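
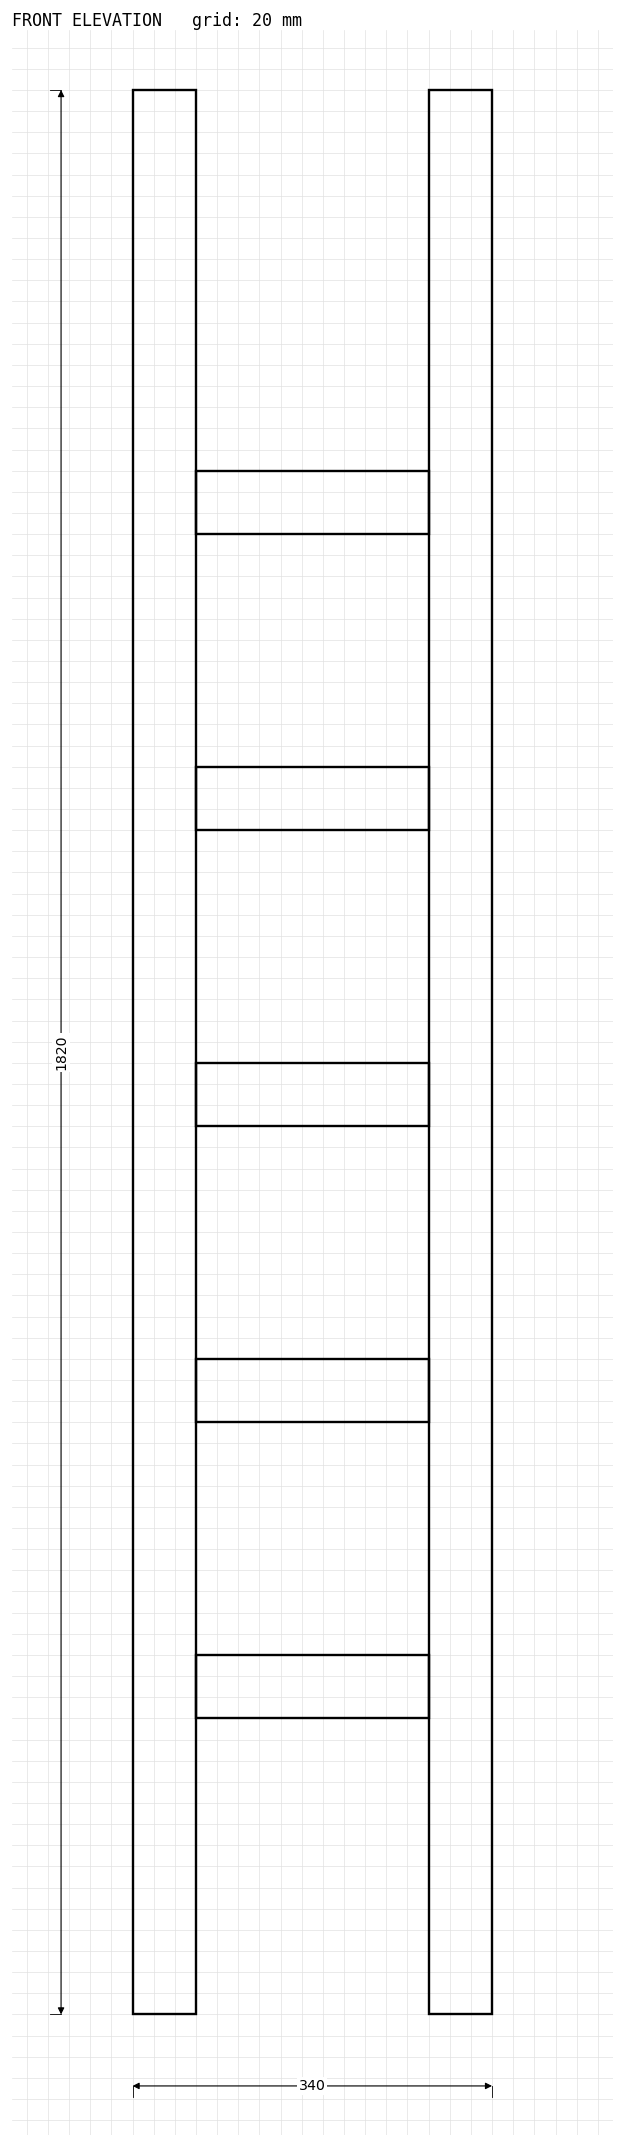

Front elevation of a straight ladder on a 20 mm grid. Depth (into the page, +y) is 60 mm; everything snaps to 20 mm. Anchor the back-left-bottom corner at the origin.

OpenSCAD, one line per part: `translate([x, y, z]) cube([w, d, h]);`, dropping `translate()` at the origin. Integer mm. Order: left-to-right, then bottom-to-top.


cube([60, 60, 1820]);
translate([60, 0, 280]) cube([220, 60, 60]);
translate([60, 0, 560]) cube([220, 60, 60]);
translate([60, 0, 840]) cube([220, 60, 60]);
translate([60, 0, 1120]) cube([220, 60, 60]);
translate([60, 0, 1400]) cube([220, 60, 60]);
translate([280, 0, 0]) cube([60, 60, 1820]);


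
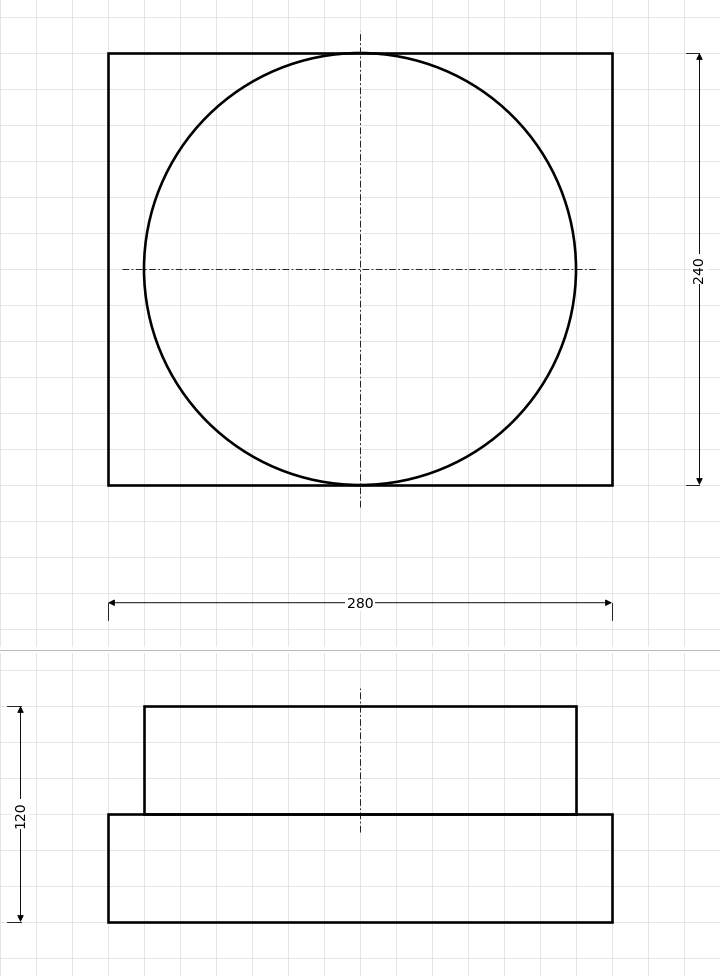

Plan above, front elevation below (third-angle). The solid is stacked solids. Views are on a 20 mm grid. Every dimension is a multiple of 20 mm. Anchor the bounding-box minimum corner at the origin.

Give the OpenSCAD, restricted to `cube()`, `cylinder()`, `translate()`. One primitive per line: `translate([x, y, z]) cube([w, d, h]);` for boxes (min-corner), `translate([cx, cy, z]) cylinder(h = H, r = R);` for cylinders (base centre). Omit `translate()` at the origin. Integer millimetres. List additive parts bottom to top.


cube([280, 240, 60]);
translate([140, 120, 60]) cylinder(h = 60, r = 120);


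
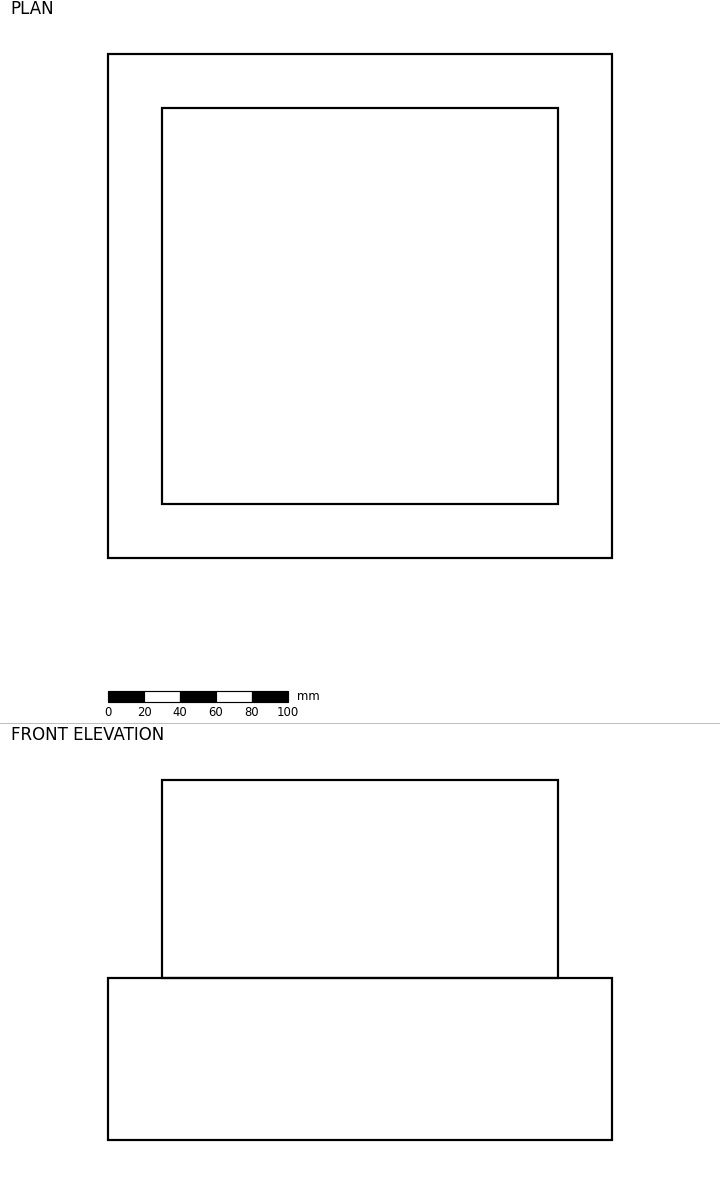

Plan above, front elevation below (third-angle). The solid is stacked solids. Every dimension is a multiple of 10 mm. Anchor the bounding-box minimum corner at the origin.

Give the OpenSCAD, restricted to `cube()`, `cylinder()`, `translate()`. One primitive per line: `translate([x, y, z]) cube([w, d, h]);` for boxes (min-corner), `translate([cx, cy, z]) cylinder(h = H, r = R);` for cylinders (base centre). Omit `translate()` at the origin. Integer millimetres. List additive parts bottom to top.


cube([280, 280, 90]);
translate([30, 30, 90]) cube([220, 220, 110]);


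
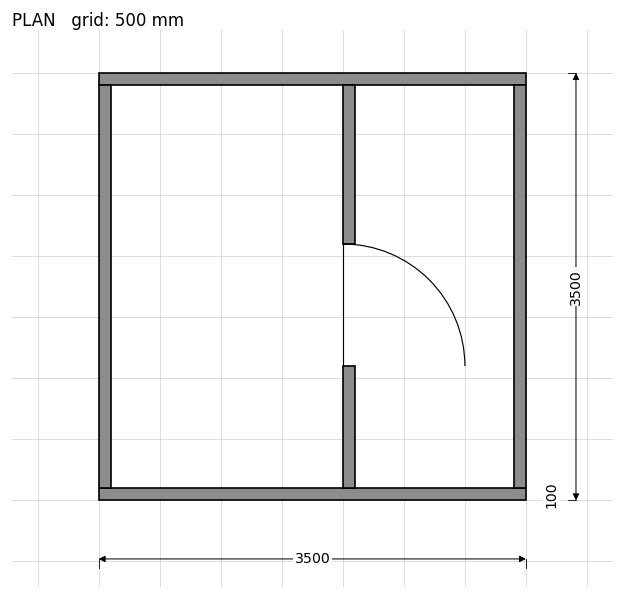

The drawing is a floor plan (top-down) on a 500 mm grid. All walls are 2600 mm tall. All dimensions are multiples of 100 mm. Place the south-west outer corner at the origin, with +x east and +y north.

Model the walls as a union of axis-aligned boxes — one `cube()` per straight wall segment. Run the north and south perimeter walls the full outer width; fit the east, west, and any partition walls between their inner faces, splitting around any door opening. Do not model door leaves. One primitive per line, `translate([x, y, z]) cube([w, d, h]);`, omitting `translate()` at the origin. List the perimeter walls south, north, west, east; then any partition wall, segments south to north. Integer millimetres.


cube([3500, 100, 2600]);
translate([0, 3400, 0]) cube([3500, 100, 2600]);
translate([0, 100, 0]) cube([100, 3300, 2600]);
translate([3400, 100, 0]) cube([100, 3300, 2600]);
translate([2000, 100, 0]) cube([100, 1000, 2600]);
translate([2000, 2100, 0]) cube([100, 1300, 2600]);


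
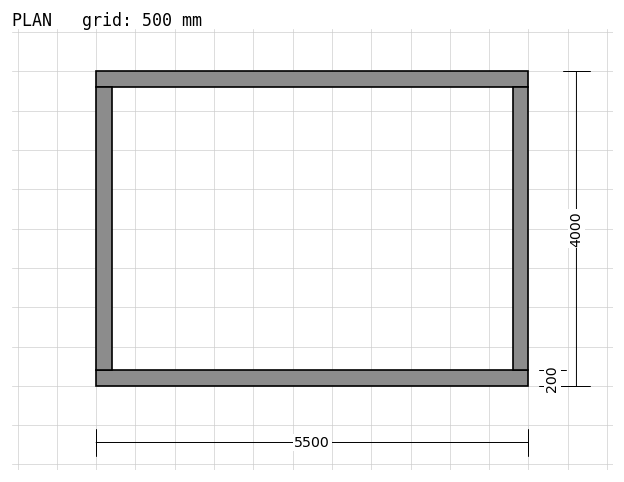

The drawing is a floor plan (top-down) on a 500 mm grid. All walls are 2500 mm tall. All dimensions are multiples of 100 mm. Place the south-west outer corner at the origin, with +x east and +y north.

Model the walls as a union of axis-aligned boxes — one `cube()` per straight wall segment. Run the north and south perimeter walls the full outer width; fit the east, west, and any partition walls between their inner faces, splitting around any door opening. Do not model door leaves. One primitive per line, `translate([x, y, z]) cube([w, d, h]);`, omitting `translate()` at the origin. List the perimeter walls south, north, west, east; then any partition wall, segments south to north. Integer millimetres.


cube([5500, 200, 2500]);
translate([0, 3800, 0]) cube([5500, 200, 2500]);
translate([0, 200, 0]) cube([200, 3600, 2500]);
translate([5300, 200, 0]) cube([200, 3600, 2500]);


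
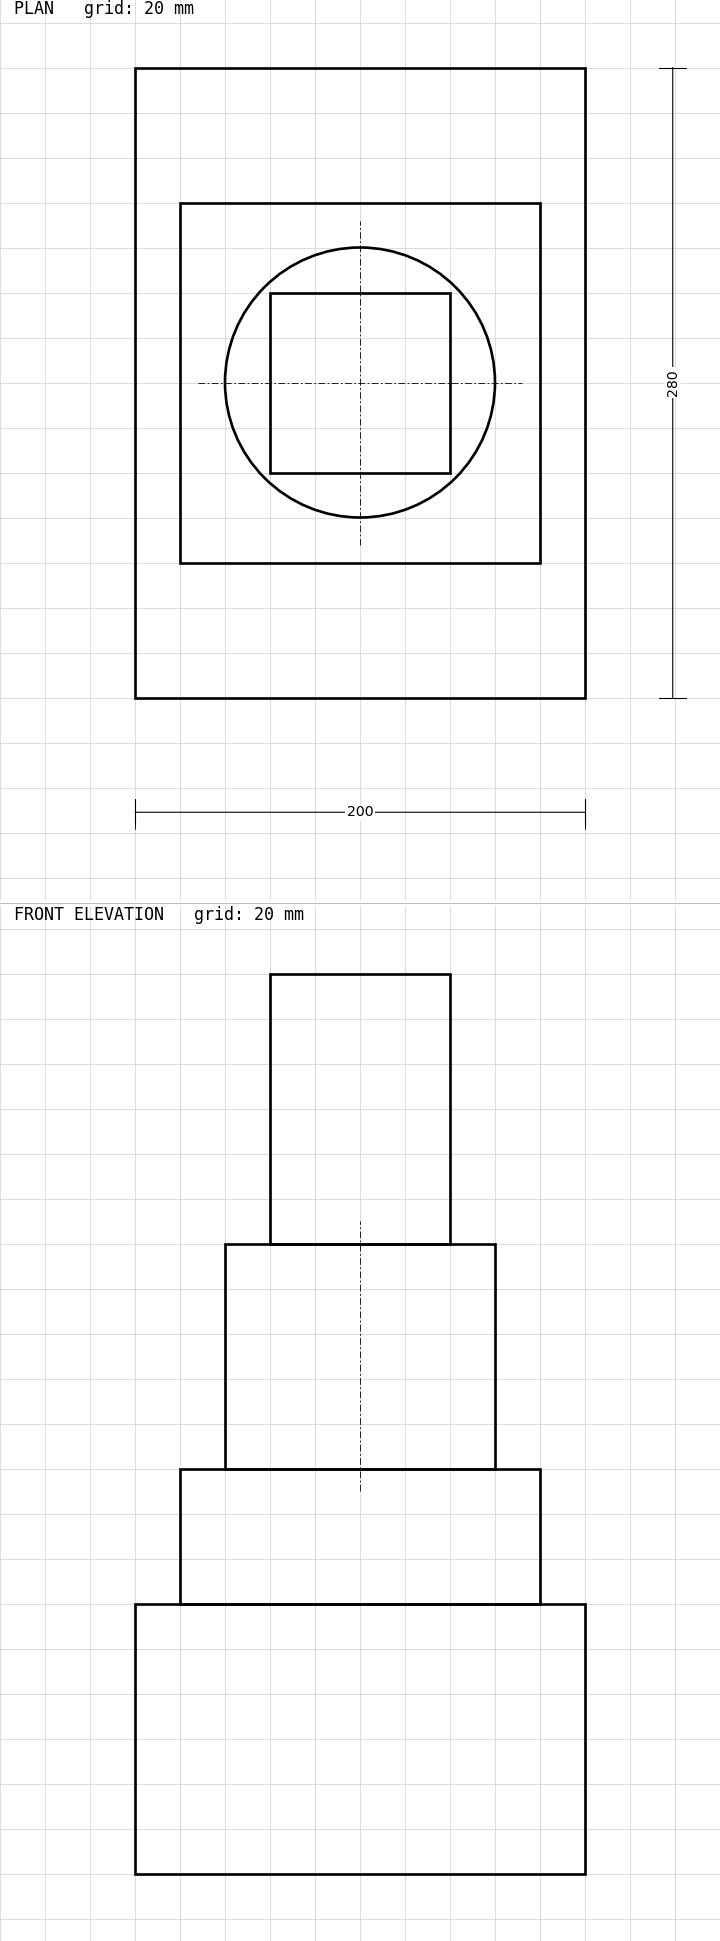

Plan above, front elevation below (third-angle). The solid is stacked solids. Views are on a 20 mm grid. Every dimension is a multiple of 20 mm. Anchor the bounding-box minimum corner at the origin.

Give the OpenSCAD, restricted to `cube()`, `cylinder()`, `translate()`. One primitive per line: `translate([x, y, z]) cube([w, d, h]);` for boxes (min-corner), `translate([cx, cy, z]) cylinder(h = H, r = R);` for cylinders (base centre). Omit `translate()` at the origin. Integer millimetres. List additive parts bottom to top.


cube([200, 280, 120]);
translate([20, 60, 120]) cube([160, 160, 60]);
translate([100, 140, 180]) cylinder(h = 100, r = 60);
translate([60, 100, 280]) cube([80, 80, 120]);


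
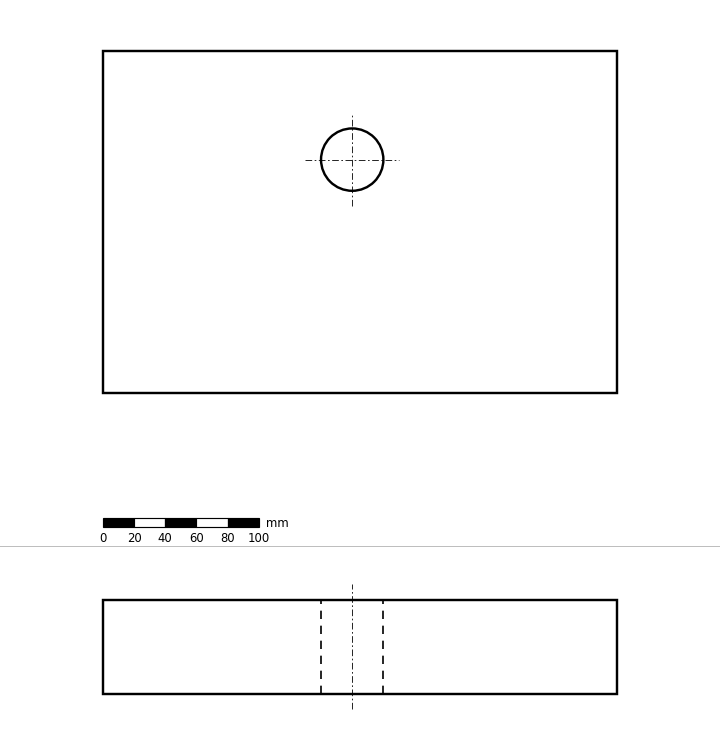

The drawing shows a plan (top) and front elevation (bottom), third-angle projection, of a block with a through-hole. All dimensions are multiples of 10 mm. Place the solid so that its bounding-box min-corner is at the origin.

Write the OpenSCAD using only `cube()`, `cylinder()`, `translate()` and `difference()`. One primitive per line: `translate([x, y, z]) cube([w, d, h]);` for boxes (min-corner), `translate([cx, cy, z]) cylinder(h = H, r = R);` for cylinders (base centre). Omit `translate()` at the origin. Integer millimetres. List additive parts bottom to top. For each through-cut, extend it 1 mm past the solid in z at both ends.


difference() {
  cube([330, 220, 60]);
  translate([160, 150, -1]) cylinder(h = 62, r = 20);
}


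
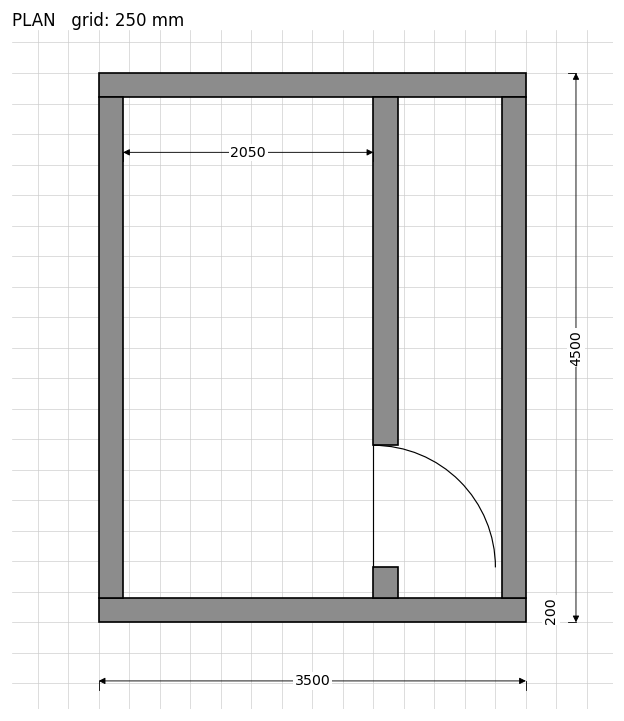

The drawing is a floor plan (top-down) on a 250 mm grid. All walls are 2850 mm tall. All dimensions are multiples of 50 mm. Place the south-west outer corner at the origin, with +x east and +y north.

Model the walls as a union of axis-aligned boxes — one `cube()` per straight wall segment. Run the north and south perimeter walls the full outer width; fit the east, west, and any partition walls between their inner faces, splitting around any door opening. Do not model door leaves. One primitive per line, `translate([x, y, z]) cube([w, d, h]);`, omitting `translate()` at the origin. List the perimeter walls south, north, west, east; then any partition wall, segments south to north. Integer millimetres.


cube([3500, 200, 2850]);
translate([0, 4300, 0]) cube([3500, 200, 2850]);
translate([0, 200, 0]) cube([200, 4100, 2850]);
translate([3300, 200, 0]) cube([200, 4100, 2850]);
translate([2250, 200, 0]) cube([200, 250, 2850]);
translate([2250, 1450, 0]) cube([200, 2850, 2850]);


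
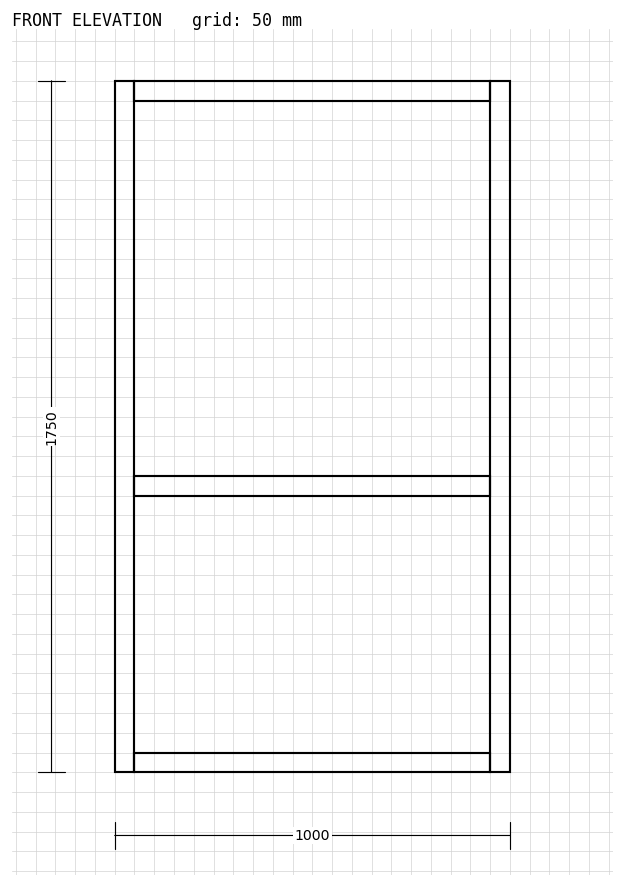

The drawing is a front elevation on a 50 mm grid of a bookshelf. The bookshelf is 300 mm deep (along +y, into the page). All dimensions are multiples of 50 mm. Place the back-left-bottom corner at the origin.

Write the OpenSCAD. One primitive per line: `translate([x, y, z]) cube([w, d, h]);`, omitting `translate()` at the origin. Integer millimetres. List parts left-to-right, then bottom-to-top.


cube([50, 300, 1750]);
translate([50, 0, 0]) cube([900, 300, 50]);
translate([50, 0, 700]) cube([900, 300, 50]);
translate([50, 0, 1700]) cube([900, 300, 50]);
translate([950, 0, 0]) cube([50, 300, 1750]);


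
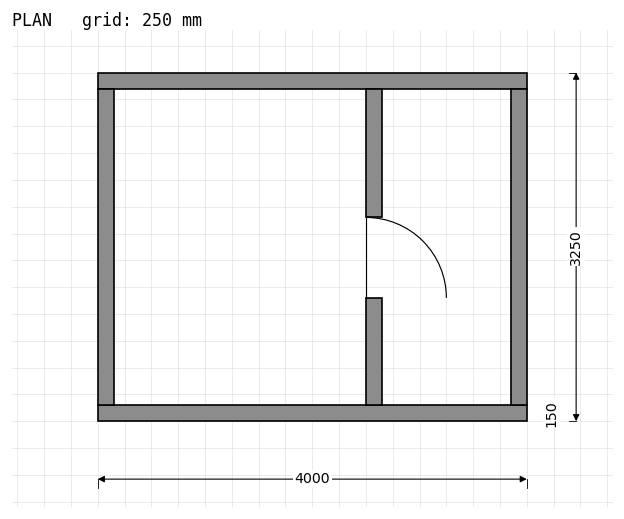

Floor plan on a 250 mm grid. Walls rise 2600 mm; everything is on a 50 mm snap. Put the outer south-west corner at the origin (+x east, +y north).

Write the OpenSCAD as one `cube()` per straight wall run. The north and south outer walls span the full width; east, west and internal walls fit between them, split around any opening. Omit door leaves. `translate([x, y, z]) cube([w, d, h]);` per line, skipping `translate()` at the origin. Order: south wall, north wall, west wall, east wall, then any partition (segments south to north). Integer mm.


cube([4000, 150, 2600]);
translate([0, 3100, 0]) cube([4000, 150, 2600]);
translate([0, 150, 0]) cube([150, 2950, 2600]);
translate([3850, 150, 0]) cube([150, 2950, 2600]);
translate([2500, 150, 0]) cube([150, 1000, 2600]);
translate([2500, 1900, 0]) cube([150, 1200, 2600]);


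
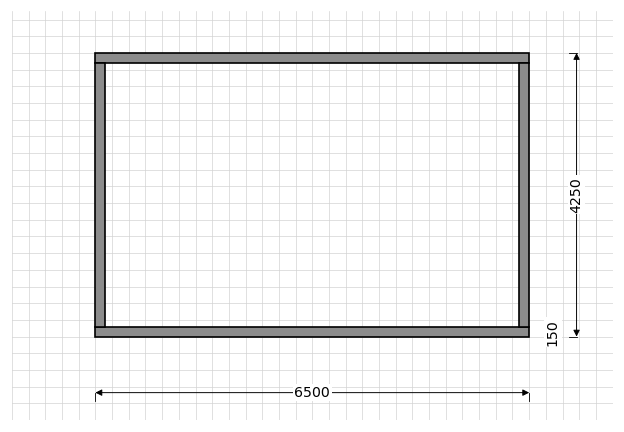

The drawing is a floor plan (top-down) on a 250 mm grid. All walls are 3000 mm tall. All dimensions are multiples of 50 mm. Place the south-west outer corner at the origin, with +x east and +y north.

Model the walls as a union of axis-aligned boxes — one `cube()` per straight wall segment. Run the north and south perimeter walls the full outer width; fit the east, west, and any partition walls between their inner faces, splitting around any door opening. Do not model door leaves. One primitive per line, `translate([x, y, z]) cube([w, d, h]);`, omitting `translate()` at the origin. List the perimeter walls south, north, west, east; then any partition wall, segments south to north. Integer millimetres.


cube([6500, 150, 3000]);
translate([0, 4100, 0]) cube([6500, 150, 3000]);
translate([0, 150, 0]) cube([150, 3950, 3000]);
translate([6350, 150, 0]) cube([150, 3950, 3000]);


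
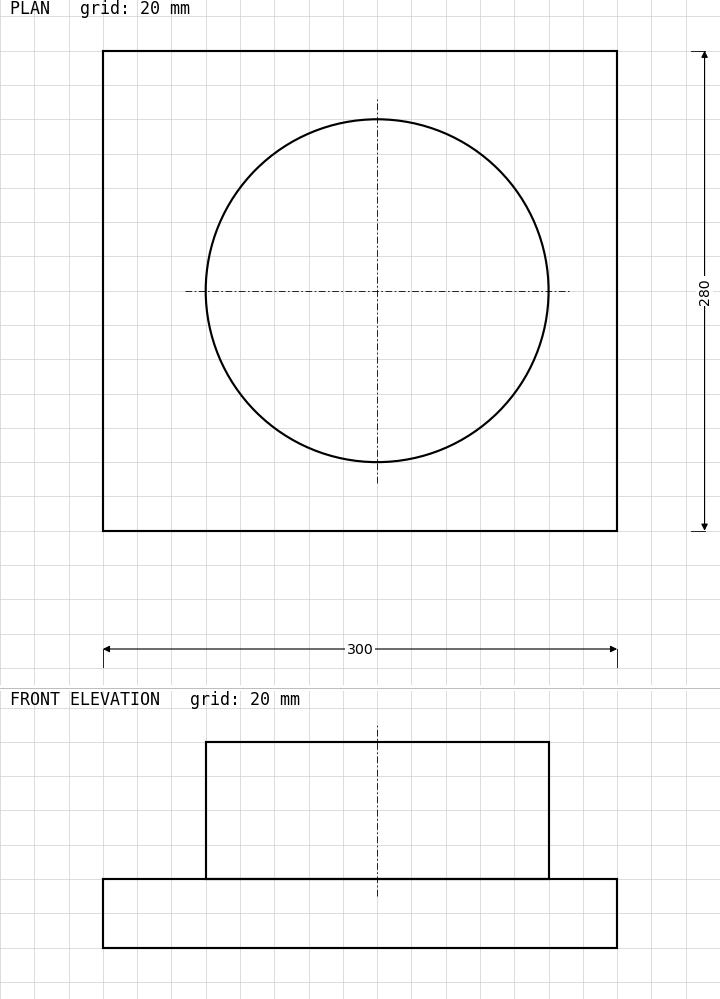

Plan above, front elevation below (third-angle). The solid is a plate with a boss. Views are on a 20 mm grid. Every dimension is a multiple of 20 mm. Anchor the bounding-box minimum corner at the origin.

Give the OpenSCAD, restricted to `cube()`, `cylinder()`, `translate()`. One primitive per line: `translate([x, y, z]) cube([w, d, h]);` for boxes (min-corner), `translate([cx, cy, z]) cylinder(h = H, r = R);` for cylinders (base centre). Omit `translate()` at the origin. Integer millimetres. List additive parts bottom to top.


cube([300, 280, 40]);
translate([160, 140, 40]) cylinder(h = 80, r = 100);


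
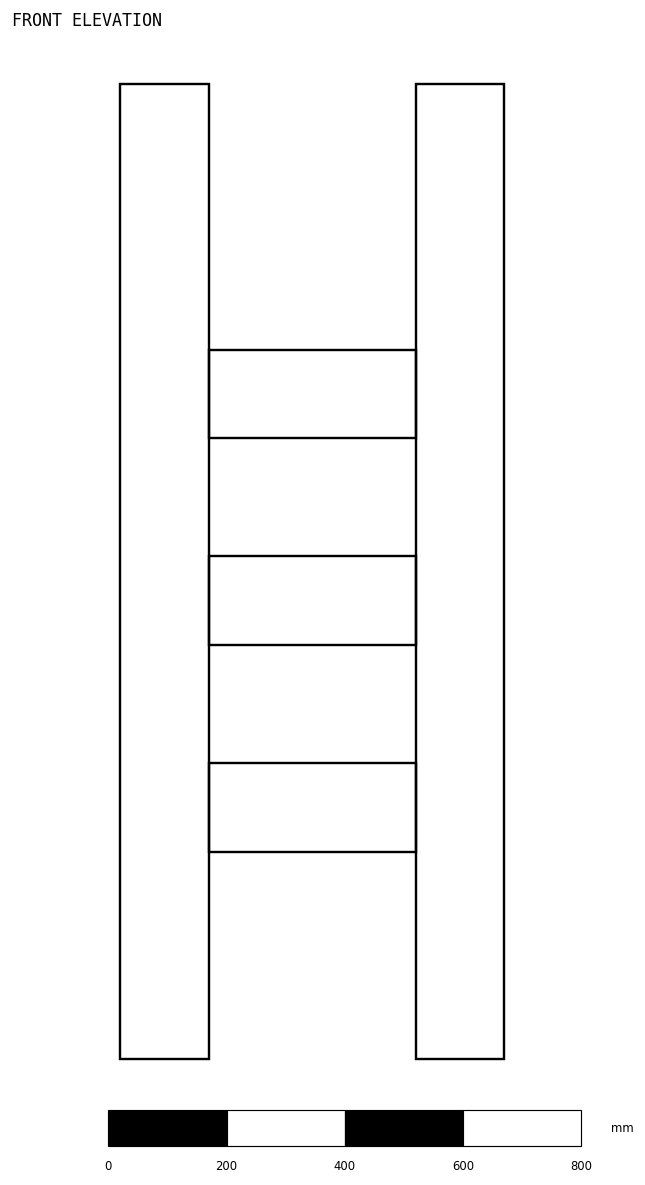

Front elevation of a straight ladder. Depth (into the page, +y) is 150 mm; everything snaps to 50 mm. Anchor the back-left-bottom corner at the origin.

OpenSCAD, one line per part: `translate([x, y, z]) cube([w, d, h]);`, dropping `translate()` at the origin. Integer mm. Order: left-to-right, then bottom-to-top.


cube([150, 150, 1650]);
translate([150, 0, 350]) cube([350, 150, 150]);
translate([150, 0, 700]) cube([350, 150, 150]);
translate([150, 0, 1050]) cube([350, 150, 150]);
translate([500, 0, 0]) cube([150, 150, 1650]);


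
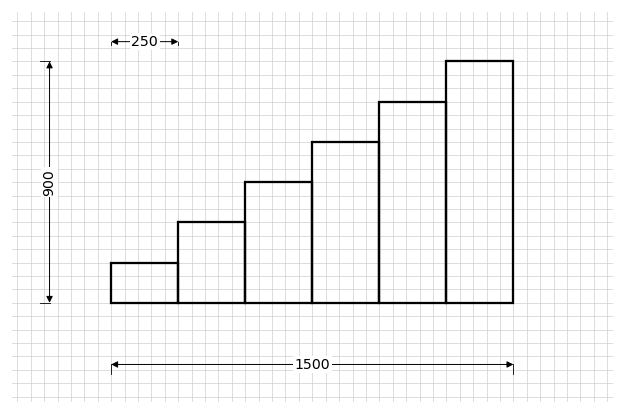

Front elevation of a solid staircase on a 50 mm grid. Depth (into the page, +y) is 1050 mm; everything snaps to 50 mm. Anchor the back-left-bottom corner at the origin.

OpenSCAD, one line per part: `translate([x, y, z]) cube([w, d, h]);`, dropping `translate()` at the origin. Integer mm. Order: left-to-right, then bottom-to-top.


cube([250, 1050, 150]);
translate([250, 0, 0]) cube([250, 1050, 300]);
translate([500, 0, 0]) cube([250, 1050, 450]);
translate([750, 0, 0]) cube([250, 1050, 600]);
translate([1000, 0, 0]) cube([250, 1050, 750]);
translate([1250, 0, 0]) cube([250, 1050, 900]);


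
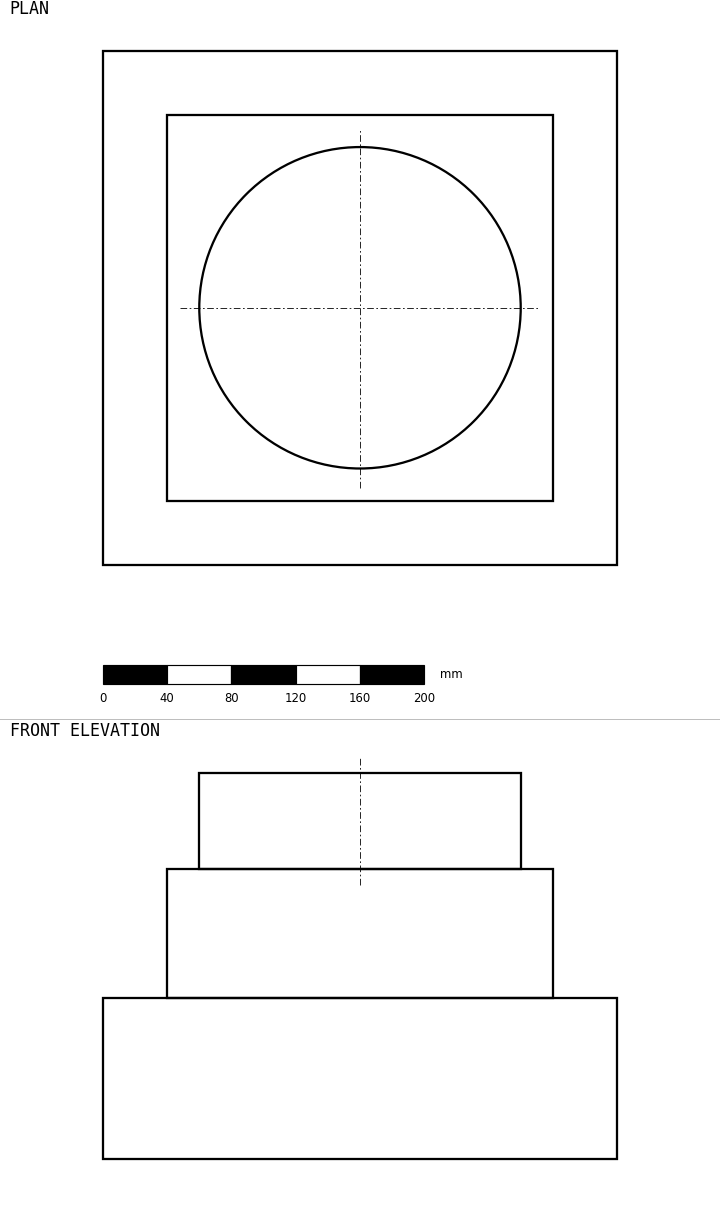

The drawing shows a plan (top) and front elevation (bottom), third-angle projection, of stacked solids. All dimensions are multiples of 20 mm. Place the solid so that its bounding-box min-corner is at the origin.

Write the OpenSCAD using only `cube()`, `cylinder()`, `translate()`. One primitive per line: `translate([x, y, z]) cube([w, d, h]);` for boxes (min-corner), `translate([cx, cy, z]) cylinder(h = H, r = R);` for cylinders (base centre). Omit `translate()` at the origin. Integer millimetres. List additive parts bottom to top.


cube([320, 320, 100]);
translate([40, 40, 100]) cube([240, 240, 80]);
translate([160, 160, 180]) cylinder(h = 60, r = 100);


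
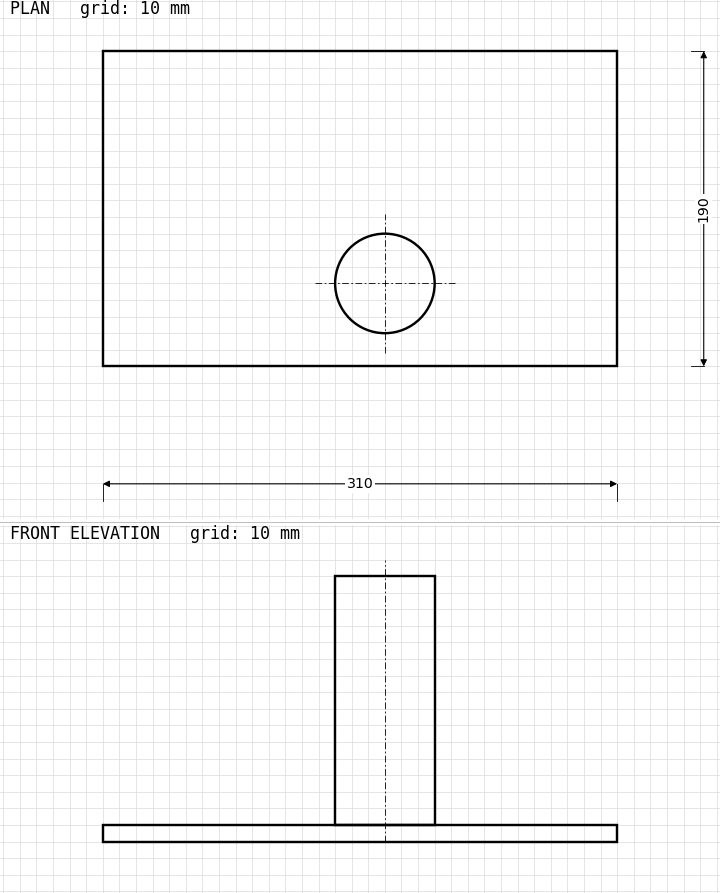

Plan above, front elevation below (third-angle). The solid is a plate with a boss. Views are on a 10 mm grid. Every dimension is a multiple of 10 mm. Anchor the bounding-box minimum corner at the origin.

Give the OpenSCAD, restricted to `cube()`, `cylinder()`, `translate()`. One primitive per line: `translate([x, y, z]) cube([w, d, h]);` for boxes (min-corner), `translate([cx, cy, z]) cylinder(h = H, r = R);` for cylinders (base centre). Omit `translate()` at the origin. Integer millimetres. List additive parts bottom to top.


cube([310, 190, 10]);
translate([170, 50, 10]) cylinder(h = 150, r = 30);


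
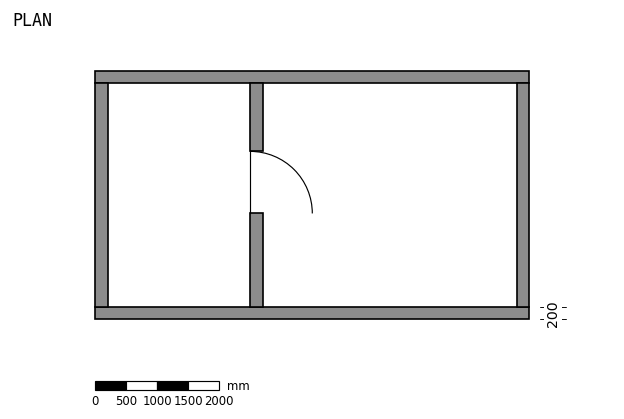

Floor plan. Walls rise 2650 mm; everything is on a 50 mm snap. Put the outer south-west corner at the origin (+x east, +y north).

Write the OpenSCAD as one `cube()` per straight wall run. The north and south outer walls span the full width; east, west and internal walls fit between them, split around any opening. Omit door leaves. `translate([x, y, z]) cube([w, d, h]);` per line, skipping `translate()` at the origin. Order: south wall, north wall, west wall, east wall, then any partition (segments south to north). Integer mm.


cube([7000, 200, 2650]);
translate([0, 3800, 0]) cube([7000, 200, 2650]);
translate([0, 200, 0]) cube([200, 3600, 2650]);
translate([6800, 200, 0]) cube([200, 3600, 2650]);
translate([2500, 200, 0]) cube([200, 1500, 2650]);
translate([2500, 2700, 0]) cube([200, 1100, 2650]);


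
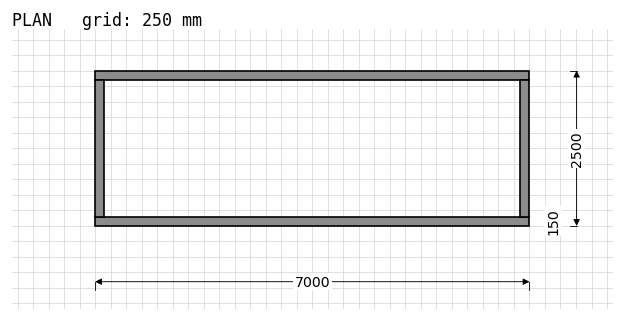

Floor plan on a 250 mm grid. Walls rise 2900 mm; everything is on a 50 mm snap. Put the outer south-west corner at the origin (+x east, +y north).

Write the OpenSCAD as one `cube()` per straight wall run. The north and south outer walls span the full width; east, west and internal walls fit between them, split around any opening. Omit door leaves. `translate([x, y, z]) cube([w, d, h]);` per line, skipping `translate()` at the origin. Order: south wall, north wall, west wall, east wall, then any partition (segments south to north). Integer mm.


cube([7000, 150, 2900]);
translate([0, 2350, 0]) cube([7000, 150, 2900]);
translate([0, 150, 0]) cube([150, 2200, 2900]);
translate([6850, 150, 0]) cube([150, 2200, 2900]);


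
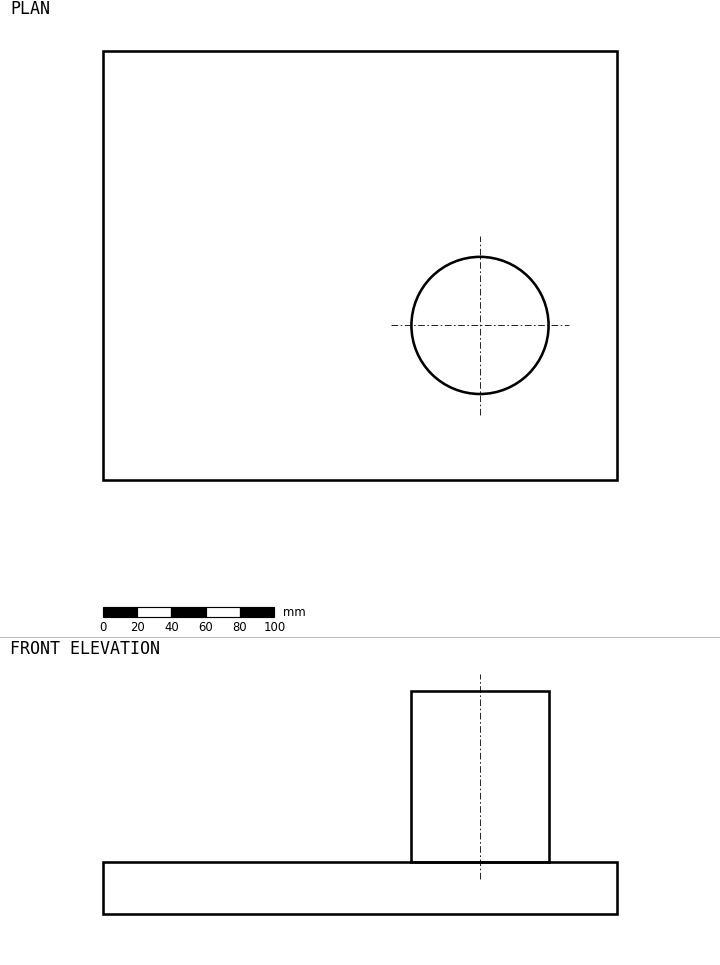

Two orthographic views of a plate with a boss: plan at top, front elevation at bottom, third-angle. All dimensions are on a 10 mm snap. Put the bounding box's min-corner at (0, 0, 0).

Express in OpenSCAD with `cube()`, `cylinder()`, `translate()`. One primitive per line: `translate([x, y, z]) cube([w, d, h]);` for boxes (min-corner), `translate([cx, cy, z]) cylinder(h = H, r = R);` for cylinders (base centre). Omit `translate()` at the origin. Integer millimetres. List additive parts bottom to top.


cube([300, 250, 30]);
translate([220, 90, 30]) cylinder(h = 100, r = 40);


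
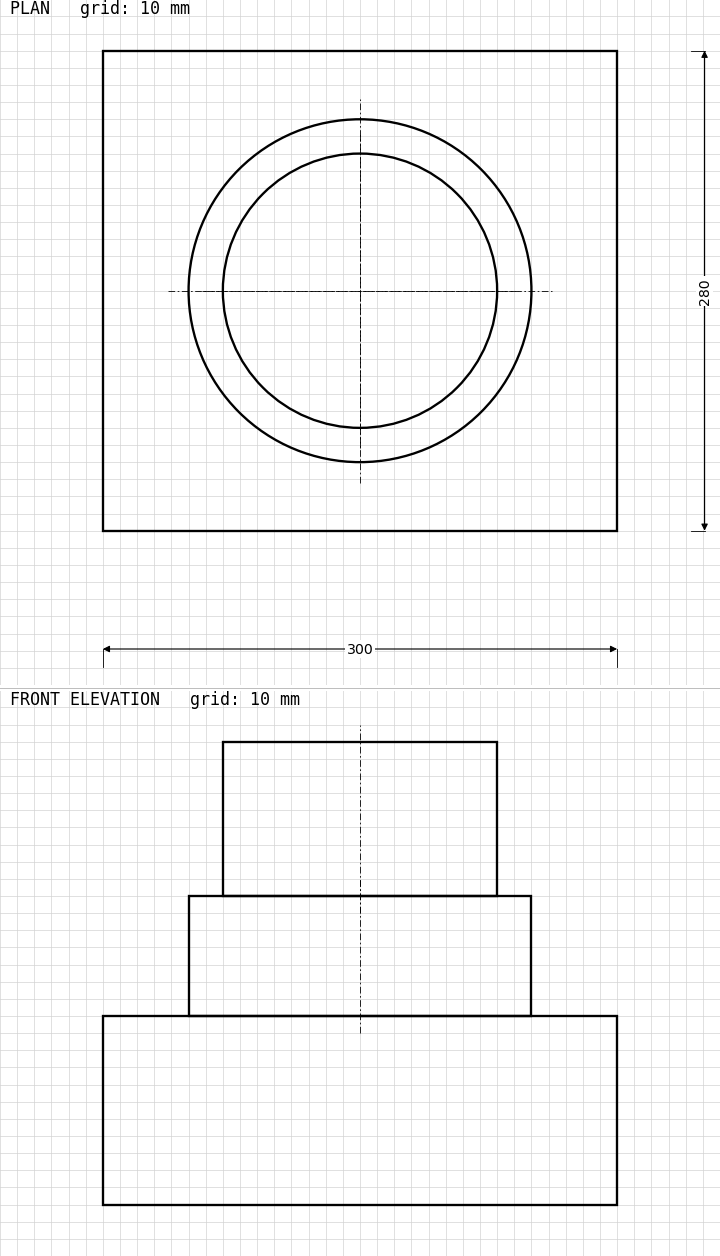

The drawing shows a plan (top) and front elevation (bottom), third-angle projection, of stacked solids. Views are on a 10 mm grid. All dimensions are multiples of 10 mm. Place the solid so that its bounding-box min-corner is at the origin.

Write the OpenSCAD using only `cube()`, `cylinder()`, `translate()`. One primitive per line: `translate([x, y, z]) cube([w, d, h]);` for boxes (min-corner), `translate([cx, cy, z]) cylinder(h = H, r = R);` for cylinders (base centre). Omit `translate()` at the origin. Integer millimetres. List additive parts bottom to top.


cube([300, 280, 110]);
translate([150, 140, 110]) cylinder(h = 70, r = 100);
translate([150, 140, 180]) cylinder(h = 90, r = 80);


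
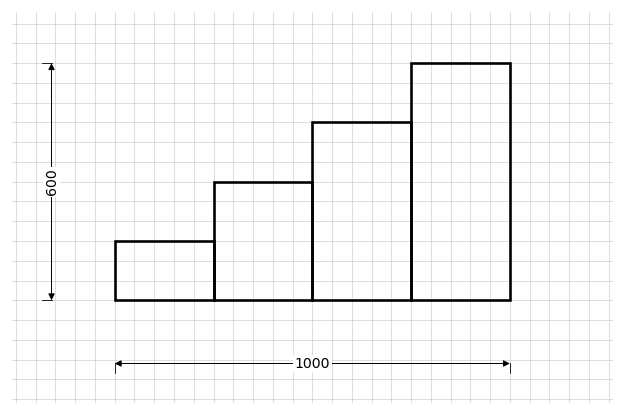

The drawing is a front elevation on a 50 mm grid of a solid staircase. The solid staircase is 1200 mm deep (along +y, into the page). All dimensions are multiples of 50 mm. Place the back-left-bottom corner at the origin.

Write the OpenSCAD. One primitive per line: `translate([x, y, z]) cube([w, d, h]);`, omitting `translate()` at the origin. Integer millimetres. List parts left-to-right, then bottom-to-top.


cube([250, 1200, 150]);
translate([250, 0, 0]) cube([250, 1200, 300]);
translate([500, 0, 0]) cube([250, 1200, 450]);
translate([750, 0, 0]) cube([250, 1200, 600]);


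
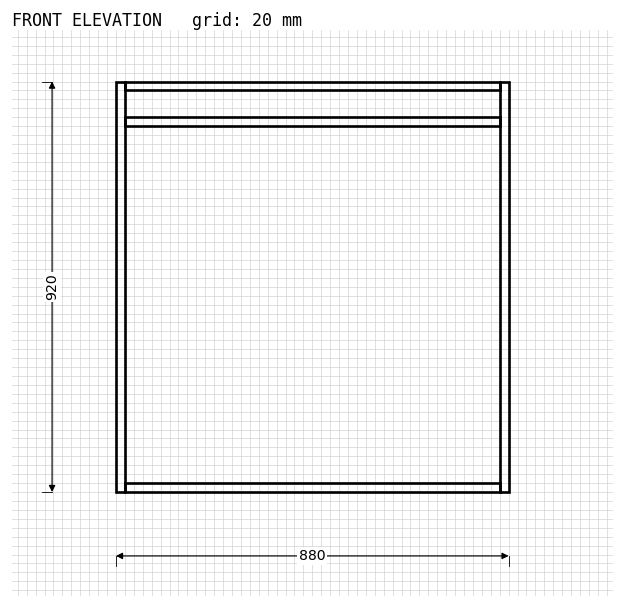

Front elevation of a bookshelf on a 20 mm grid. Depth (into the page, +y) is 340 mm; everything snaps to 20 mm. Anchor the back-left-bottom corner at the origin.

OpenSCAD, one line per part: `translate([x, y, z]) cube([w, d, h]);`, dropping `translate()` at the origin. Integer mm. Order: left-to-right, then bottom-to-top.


cube([20, 340, 920]);
translate([20, 0, 0]) cube([840, 340, 20]);
translate([20, 0, 820]) cube([840, 340, 20]);
translate([20, 0, 900]) cube([840, 340, 20]);
translate([860, 0, 0]) cube([20, 340, 920]);


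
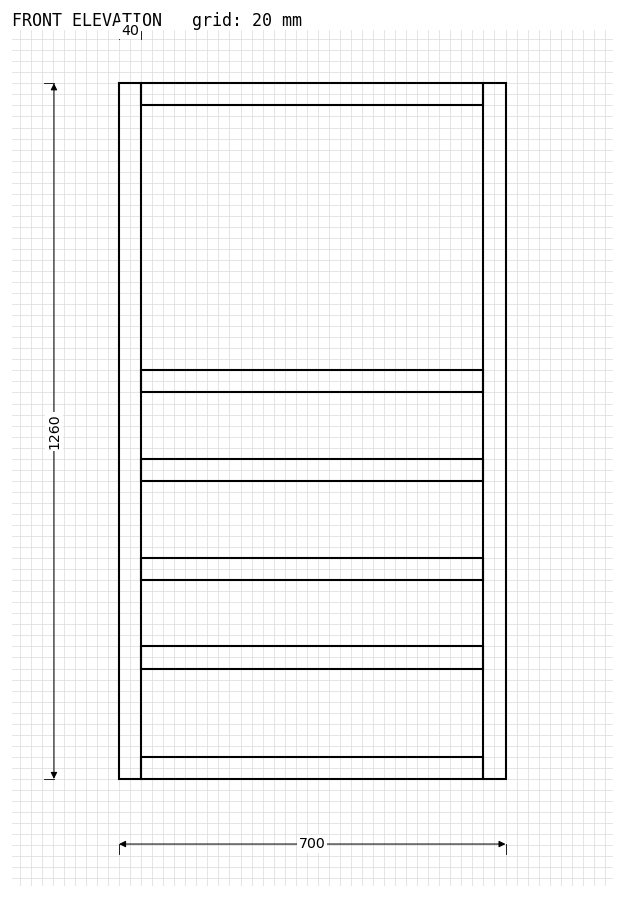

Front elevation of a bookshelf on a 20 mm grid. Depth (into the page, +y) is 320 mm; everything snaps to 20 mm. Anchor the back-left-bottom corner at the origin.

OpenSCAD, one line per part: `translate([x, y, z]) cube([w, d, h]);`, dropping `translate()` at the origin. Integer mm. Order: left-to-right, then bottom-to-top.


cube([40, 320, 1260]);
translate([40, 0, 0]) cube([620, 320, 40]);
translate([40, 0, 200]) cube([620, 320, 40]);
translate([40, 0, 360]) cube([620, 320, 40]);
translate([40, 0, 540]) cube([620, 320, 40]);
translate([40, 0, 700]) cube([620, 320, 40]);
translate([40, 0, 1220]) cube([620, 320, 40]);
translate([660, 0, 0]) cube([40, 320, 1260]);


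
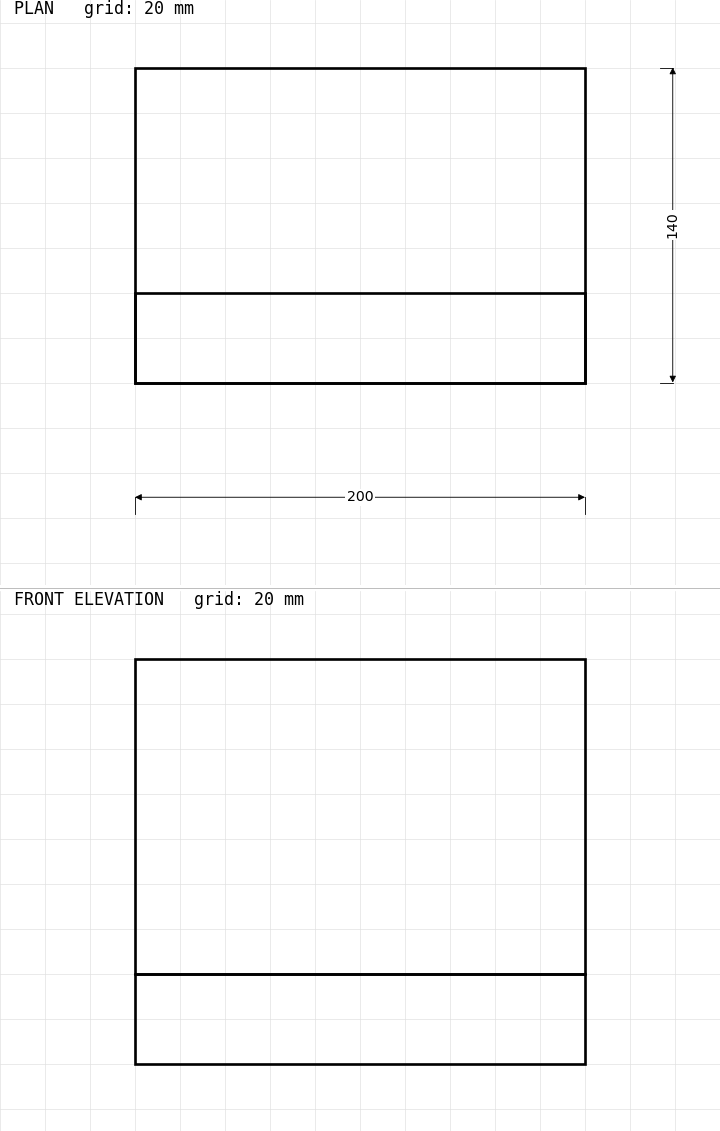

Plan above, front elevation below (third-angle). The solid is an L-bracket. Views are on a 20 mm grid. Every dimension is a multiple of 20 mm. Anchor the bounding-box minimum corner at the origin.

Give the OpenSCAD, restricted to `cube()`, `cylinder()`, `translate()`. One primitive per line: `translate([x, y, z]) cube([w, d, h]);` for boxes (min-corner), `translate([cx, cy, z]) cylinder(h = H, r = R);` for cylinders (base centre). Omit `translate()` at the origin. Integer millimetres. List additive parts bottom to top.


cube([200, 140, 40]);
translate([0, 0, 40]) cube([200, 40, 140]);


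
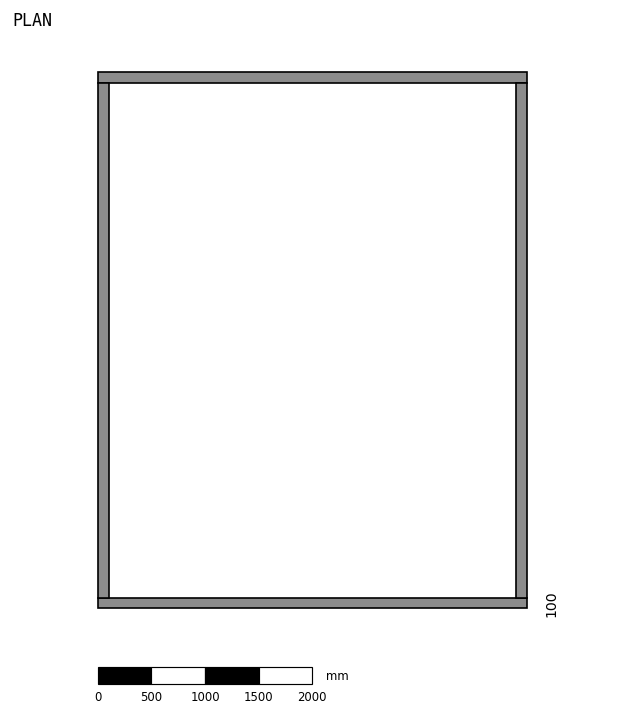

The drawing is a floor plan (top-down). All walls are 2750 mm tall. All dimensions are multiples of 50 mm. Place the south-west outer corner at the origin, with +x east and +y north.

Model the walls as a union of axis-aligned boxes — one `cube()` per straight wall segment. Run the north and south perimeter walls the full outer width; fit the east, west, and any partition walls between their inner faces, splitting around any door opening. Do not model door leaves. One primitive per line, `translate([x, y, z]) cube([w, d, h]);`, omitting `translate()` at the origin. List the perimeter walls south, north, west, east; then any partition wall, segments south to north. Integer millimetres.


cube([4000, 100, 2750]);
translate([0, 4900, 0]) cube([4000, 100, 2750]);
translate([0, 100, 0]) cube([100, 4800, 2750]);
translate([3900, 100, 0]) cube([100, 4800, 2750]);


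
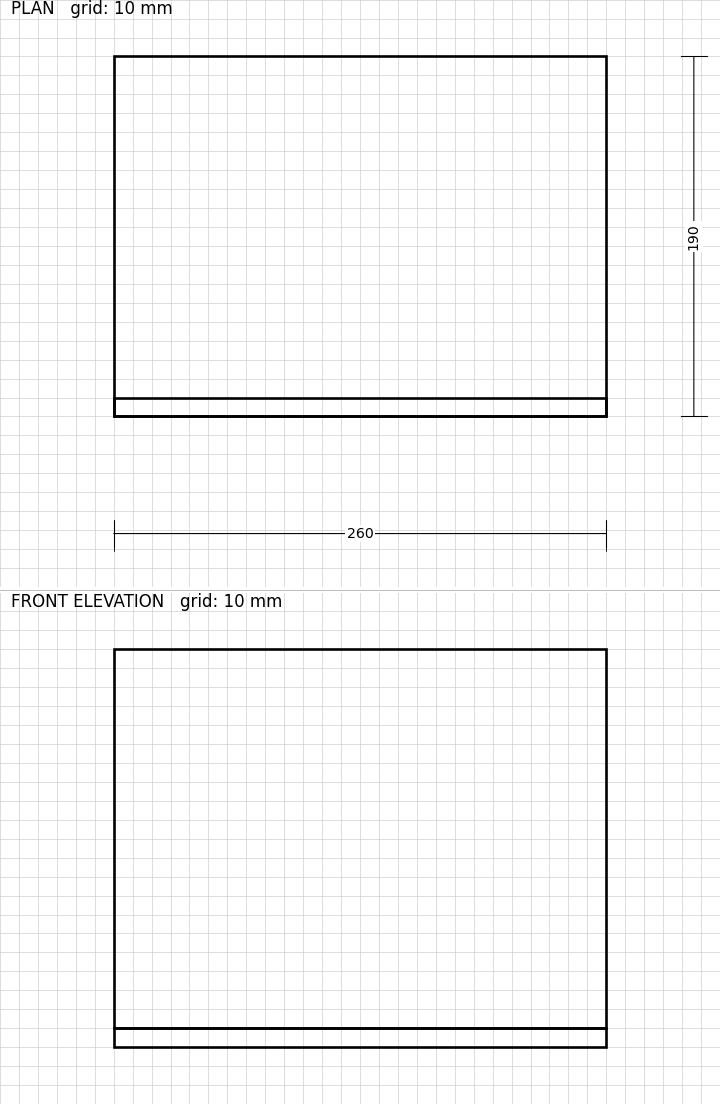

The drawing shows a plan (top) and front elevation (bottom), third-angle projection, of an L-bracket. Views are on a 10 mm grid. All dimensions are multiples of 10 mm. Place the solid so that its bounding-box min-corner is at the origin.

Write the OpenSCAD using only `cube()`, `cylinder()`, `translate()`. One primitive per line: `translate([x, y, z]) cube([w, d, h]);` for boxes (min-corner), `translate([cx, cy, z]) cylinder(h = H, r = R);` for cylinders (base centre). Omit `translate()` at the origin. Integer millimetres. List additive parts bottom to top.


cube([260, 190, 10]);
translate([0, 0, 10]) cube([260, 10, 200]);


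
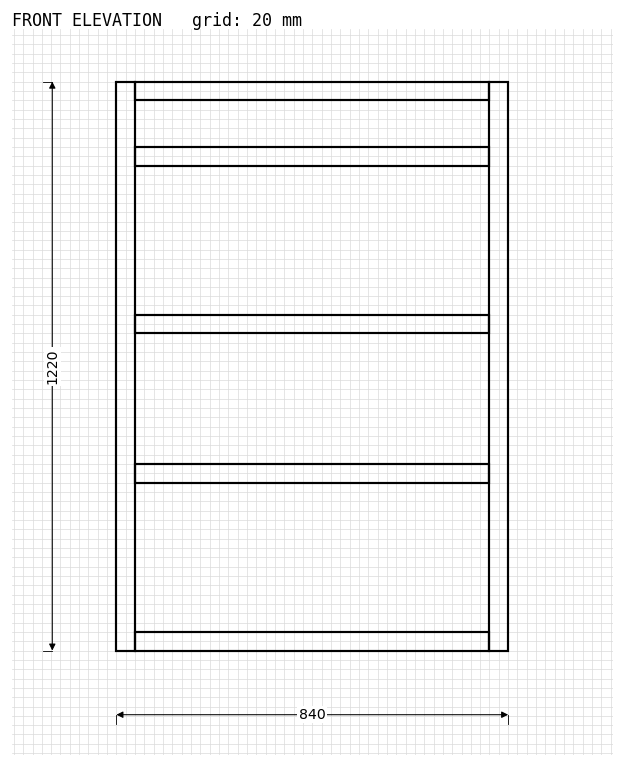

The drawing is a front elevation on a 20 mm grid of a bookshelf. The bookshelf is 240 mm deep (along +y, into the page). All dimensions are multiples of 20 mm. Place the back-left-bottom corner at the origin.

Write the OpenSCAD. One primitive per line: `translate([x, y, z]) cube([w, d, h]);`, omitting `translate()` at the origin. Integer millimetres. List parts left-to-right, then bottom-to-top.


cube([40, 240, 1220]);
translate([40, 0, 0]) cube([760, 240, 40]);
translate([40, 0, 360]) cube([760, 240, 40]);
translate([40, 0, 680]) cube([760, 240, 40]);
translate([40, 0, 1040]) cube([760, 240, 40]);
translate([40, 0, 1180]) cube([760, 240, 40]);
translate([800, 0, 0]) cube([40, 240, 1220]);


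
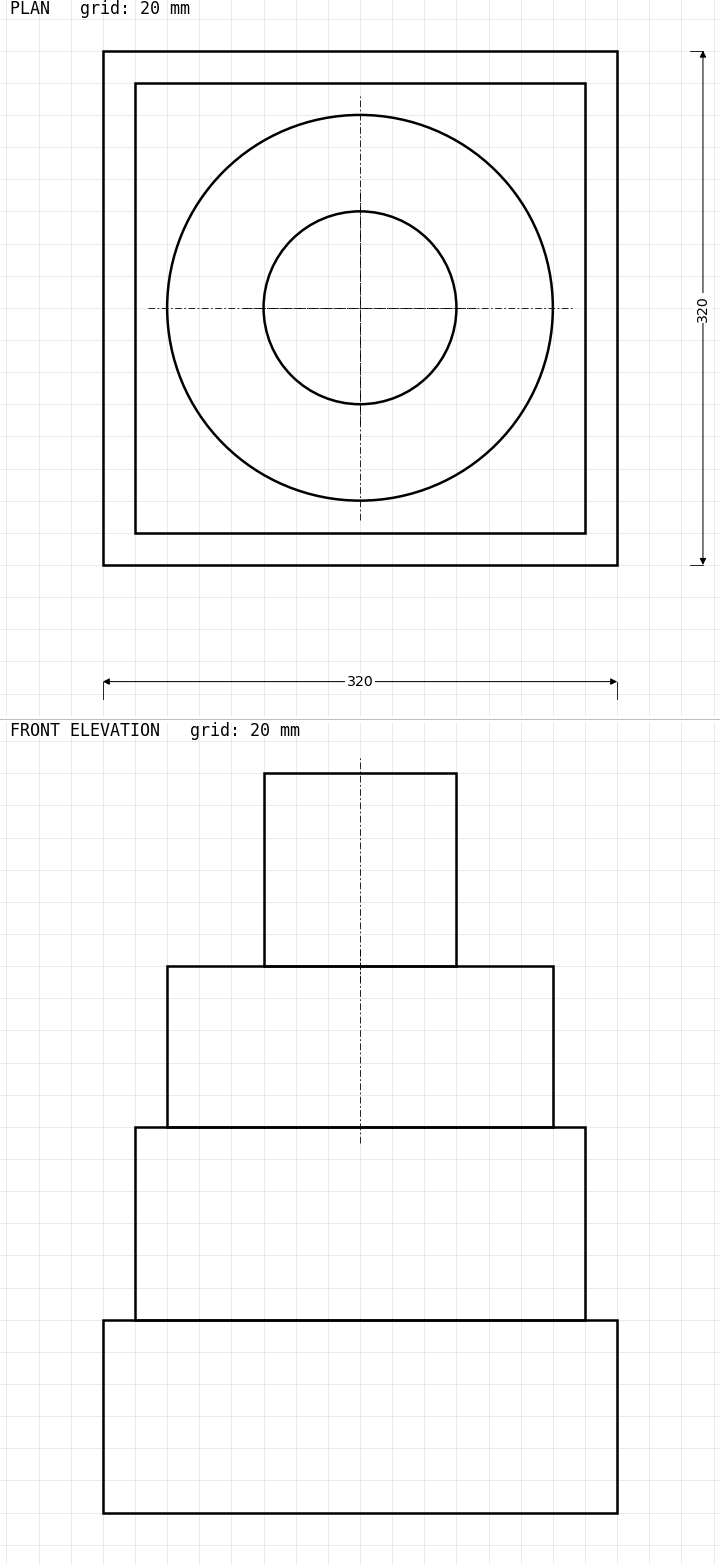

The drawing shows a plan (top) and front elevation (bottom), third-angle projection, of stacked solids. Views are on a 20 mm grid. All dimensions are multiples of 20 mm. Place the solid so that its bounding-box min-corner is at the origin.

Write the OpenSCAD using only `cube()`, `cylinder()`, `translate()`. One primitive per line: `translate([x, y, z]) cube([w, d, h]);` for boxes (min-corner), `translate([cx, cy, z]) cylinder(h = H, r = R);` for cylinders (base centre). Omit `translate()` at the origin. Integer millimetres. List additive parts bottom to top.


cube([320, 320, 120]);
translate([20, 20, 120]) cube([280, 280, 120]);
translate([160, 160, 240]) cylinder(h = 100, r = 120);
translate([160, 160, 340]) cylinder(h = 120, r = 60);


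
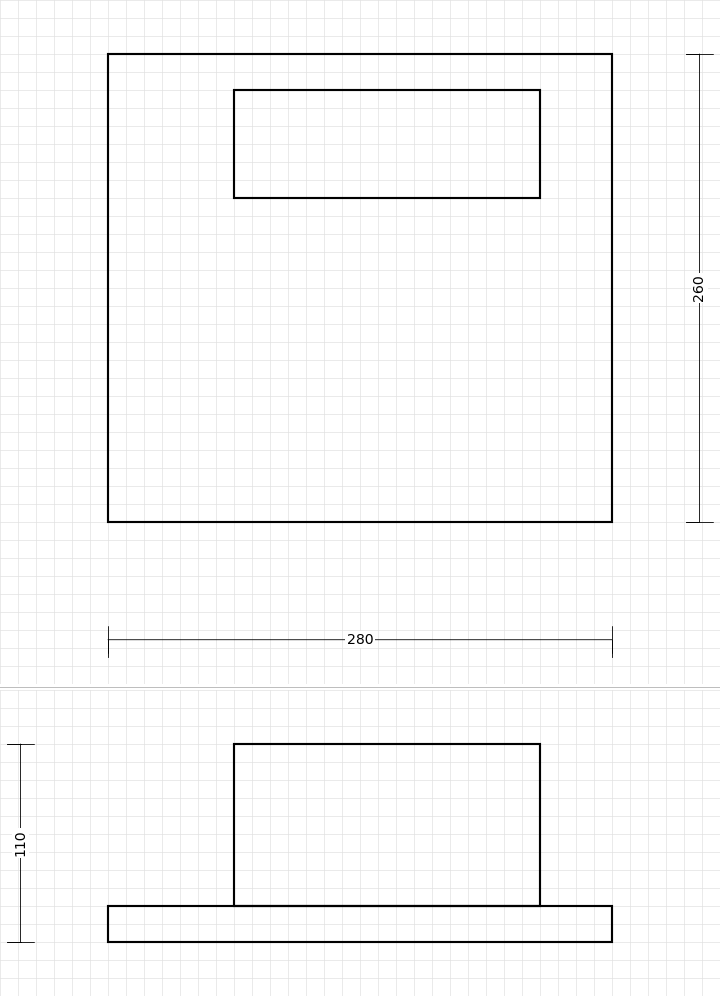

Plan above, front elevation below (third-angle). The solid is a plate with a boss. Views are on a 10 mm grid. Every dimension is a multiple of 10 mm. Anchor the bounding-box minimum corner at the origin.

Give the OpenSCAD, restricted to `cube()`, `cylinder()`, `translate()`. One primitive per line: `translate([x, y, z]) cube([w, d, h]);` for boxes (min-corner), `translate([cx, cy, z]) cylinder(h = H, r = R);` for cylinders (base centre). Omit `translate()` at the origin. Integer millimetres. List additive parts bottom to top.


cube([280, 260, 20]);
translate([70, 180, 20]) cube([170, 60, 90]);


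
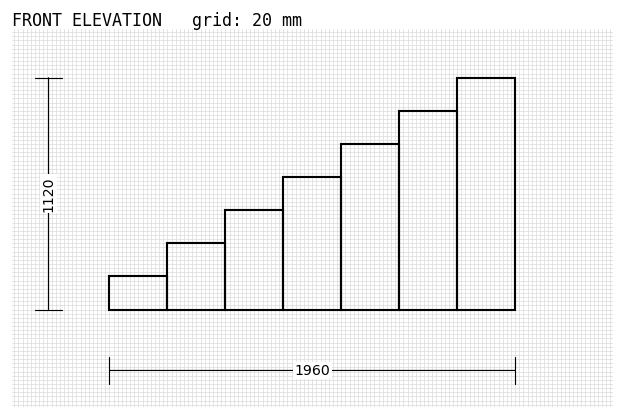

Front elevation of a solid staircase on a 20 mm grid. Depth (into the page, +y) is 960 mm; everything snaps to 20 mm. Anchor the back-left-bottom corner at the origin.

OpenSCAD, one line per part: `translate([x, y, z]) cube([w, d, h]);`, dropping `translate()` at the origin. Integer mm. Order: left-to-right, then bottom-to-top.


cube([280, 960, 160]);
translate([280, 0, 0]) cube([280, 960, 320]);
translate([560, 0, 0]) cube([280, 960, 480]);
translate([840, 0, 0]) cube([280, 960, 640]);
translate([1120, 0, 0]) cube([280, 960, 800]);
translate([1400, 0, 0]) cube([280, 960, 960]);
translate([1680, 0, 0]) cube([280, 960, 1120]);


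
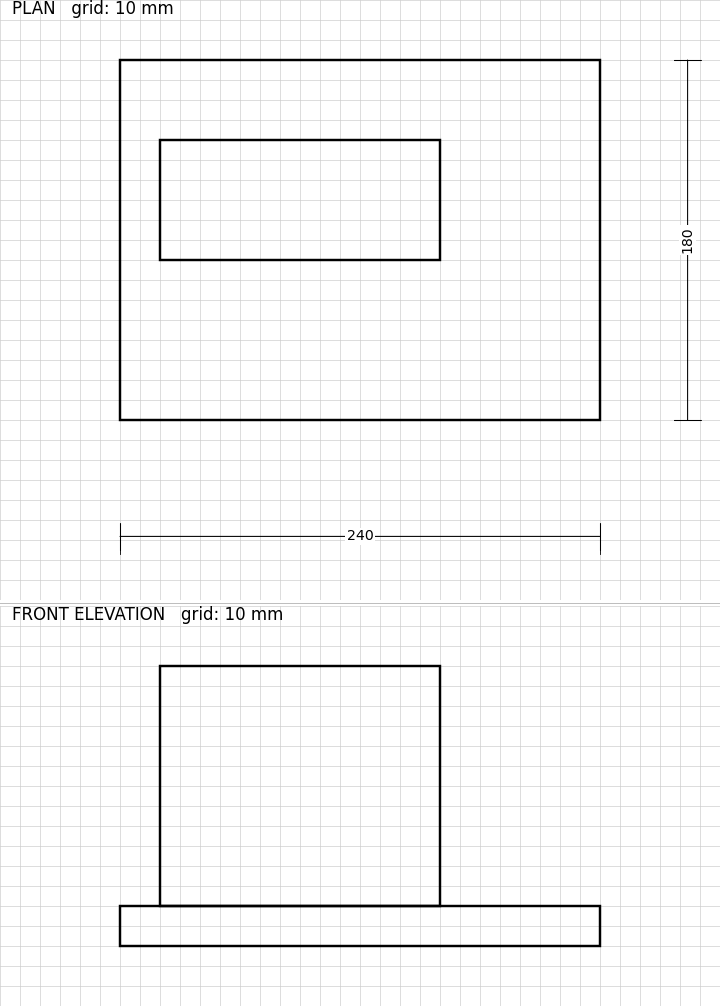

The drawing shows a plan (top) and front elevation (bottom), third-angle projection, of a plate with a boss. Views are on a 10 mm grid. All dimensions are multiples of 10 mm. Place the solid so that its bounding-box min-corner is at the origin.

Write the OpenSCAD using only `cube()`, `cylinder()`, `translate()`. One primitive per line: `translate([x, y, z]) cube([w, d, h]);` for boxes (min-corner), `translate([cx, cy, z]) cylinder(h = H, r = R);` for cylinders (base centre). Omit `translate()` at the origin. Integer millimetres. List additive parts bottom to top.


cube([240, 180, 20]);
translate([20, 80, 20]) cube([140, 60, 120]);


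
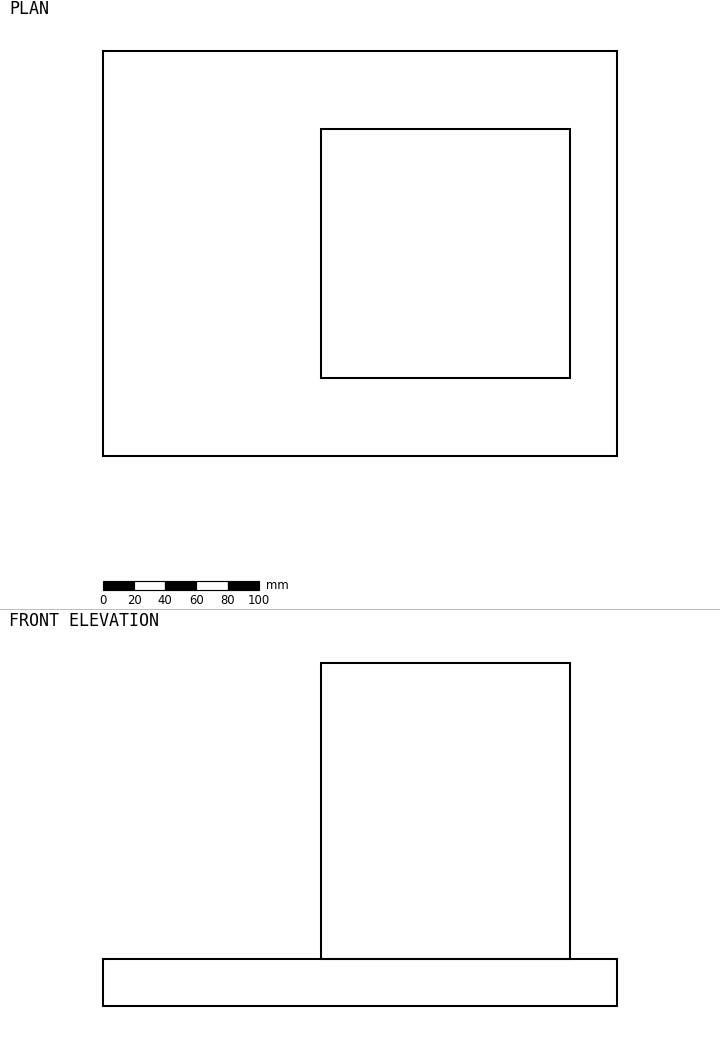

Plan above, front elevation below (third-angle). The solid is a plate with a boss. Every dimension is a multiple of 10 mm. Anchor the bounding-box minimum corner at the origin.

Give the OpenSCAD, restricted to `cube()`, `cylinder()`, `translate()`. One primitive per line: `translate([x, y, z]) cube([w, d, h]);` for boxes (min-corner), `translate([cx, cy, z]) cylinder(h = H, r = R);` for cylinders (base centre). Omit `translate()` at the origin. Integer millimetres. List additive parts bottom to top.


cube([330, 260, 30]);
translate([140, 50, 30]) cube([160, 160, 190]);


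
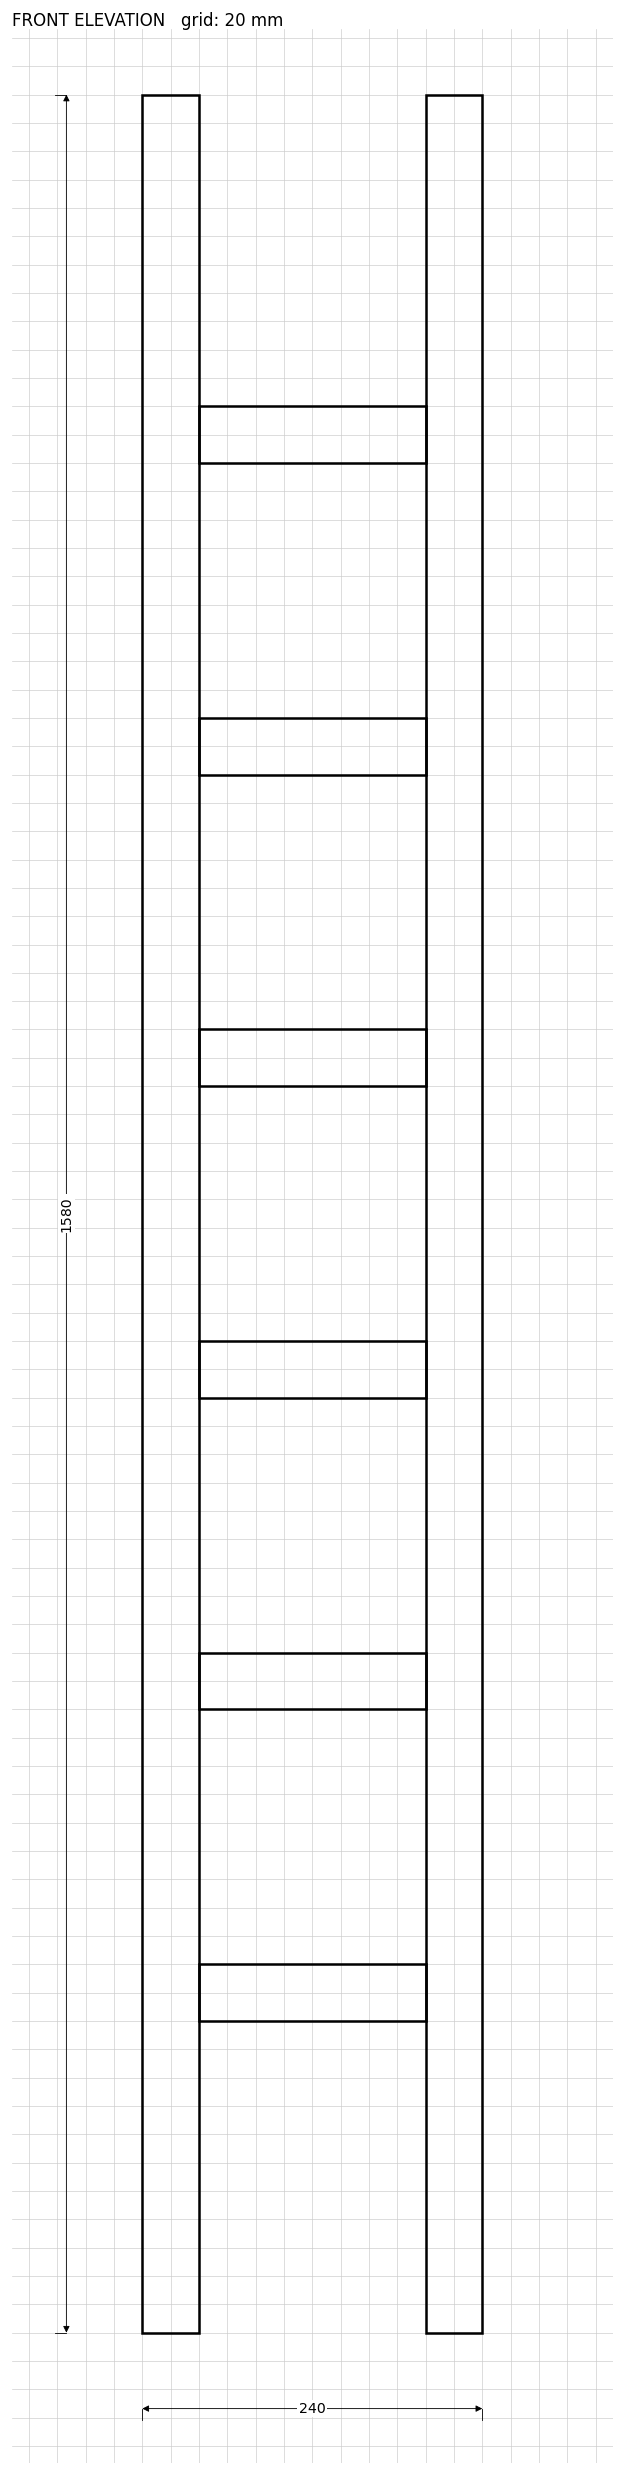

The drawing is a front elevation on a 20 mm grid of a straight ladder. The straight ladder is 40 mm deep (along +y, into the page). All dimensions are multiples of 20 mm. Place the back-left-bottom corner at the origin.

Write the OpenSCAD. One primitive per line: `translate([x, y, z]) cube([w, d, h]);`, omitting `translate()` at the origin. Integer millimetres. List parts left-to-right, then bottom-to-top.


cube([40, 40, 1580]);
translate([40, 0, 220]) cube([160, 40, 40]);
translate([40, 0, 440]) cube([160, 40, 40]);
translate([40, 0, 660]) cube([160, 40, 40]);
translate([40, 0, 880]) cube([160, 40, 40]);
translate([40, 0, 1100]) cube([160, 40, 40]);
translate([40, 0, 1320]) cube([160, 40, 40]);
translate([200, 0, 0]) cube([40, 40, 1580]);


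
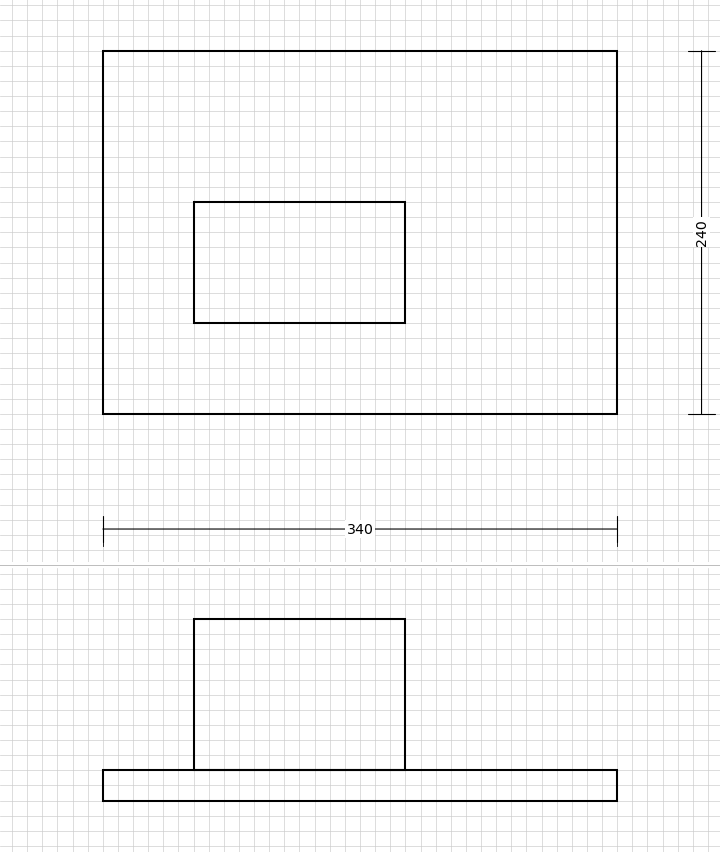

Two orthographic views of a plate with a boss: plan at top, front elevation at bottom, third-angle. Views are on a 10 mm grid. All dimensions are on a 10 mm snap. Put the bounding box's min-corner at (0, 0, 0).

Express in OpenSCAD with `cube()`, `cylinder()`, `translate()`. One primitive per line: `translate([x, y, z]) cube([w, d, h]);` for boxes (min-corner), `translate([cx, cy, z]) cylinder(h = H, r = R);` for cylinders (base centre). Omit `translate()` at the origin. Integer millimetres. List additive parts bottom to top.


cube([340, 240, 20]);
translate([60, 60, 20]) cube([140, 80, 100]);


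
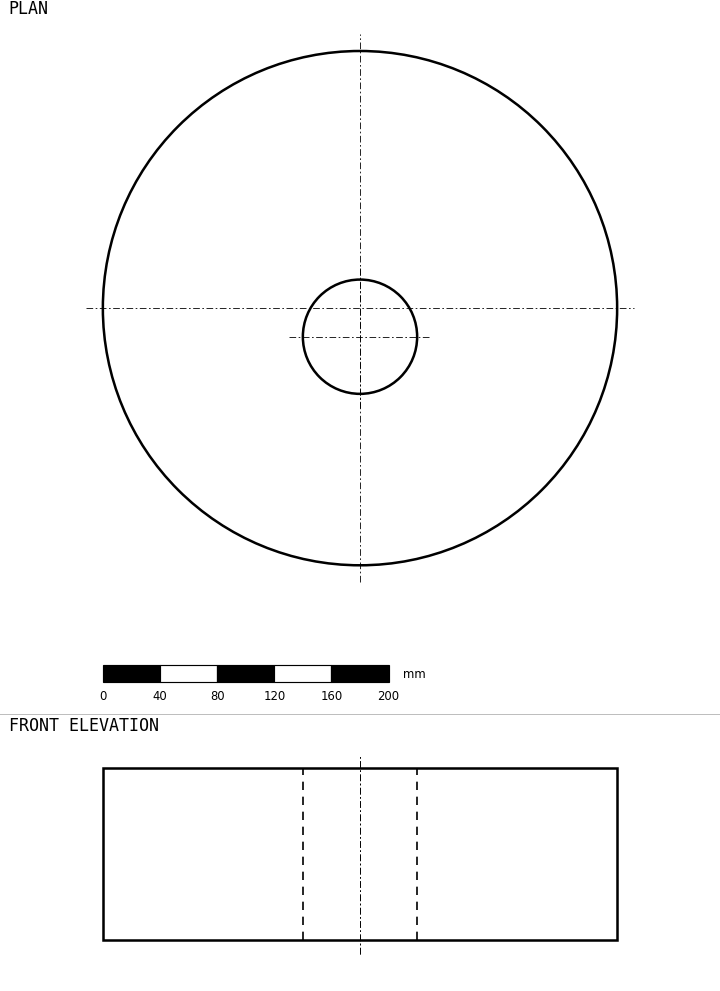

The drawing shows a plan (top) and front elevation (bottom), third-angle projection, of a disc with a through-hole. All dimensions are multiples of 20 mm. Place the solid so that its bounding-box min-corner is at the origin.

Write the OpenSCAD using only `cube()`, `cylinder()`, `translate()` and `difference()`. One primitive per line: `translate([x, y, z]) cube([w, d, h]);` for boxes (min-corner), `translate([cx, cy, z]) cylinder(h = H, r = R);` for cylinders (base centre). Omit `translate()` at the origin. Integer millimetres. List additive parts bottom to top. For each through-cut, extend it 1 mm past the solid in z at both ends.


difference() {
  translate([180, 180, 0]) cylinder(h = 120, r = 180);
  translate([180, 160, -1]) cylinder(h = 122, r = 40);
}
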